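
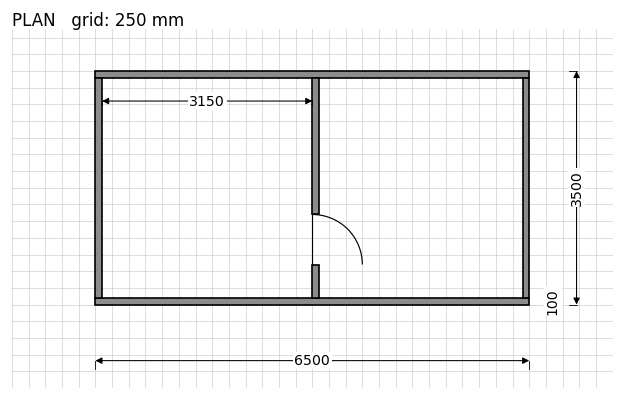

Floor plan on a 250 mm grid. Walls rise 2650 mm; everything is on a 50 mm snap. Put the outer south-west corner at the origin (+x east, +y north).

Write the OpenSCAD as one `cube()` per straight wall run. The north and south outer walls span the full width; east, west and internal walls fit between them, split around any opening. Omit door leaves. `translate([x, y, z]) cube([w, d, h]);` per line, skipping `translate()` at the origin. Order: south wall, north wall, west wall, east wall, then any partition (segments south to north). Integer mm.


cube([6500, 100, 2650]);
translate([0, 3400, 0]) cube([6500, 100, 2650]);
translate([0, 100, 0]) cube([100, 3300, 2650]);
translate([6400, 100, 0]) cube([100, 3300, 2650]);
translate([3250, 100, 0]) cube([100, 500, 2650]);
translate([3250, 1350, 0]) cube([100, 2050, 2650]);


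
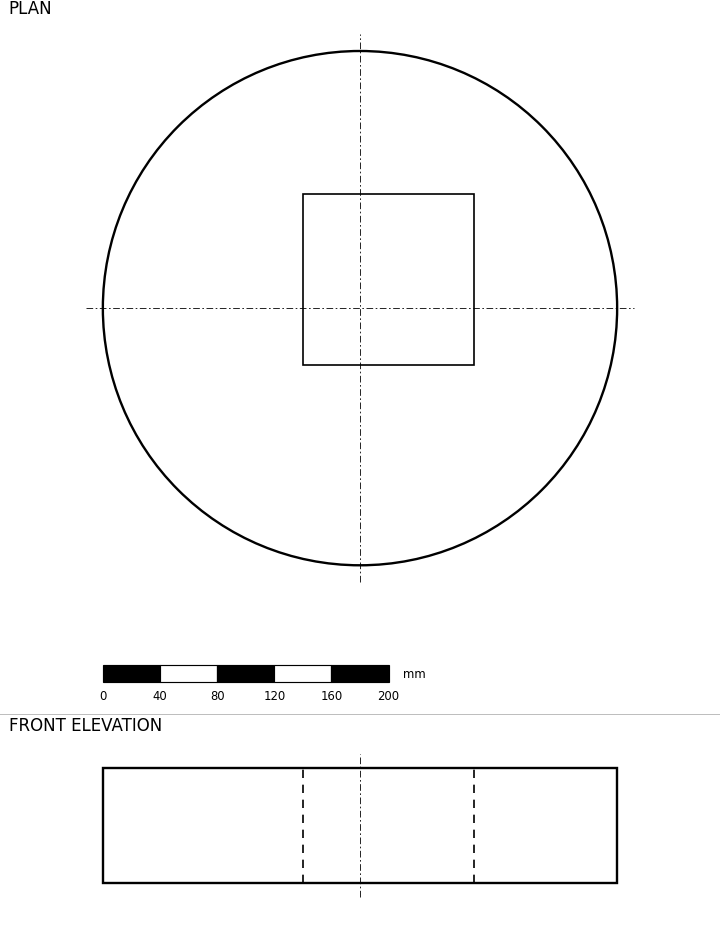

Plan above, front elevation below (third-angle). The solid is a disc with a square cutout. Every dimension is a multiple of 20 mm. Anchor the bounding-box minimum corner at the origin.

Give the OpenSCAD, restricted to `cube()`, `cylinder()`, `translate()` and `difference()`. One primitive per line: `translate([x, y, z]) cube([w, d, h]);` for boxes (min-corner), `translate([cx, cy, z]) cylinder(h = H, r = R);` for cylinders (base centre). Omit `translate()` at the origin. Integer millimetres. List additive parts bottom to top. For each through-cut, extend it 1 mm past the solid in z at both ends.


difference() {
  translate([180, 180, 0]) cylinder(h = 80, r = 180);
  translate([140, 140, -1]) cube([120, 120, 82]);
}


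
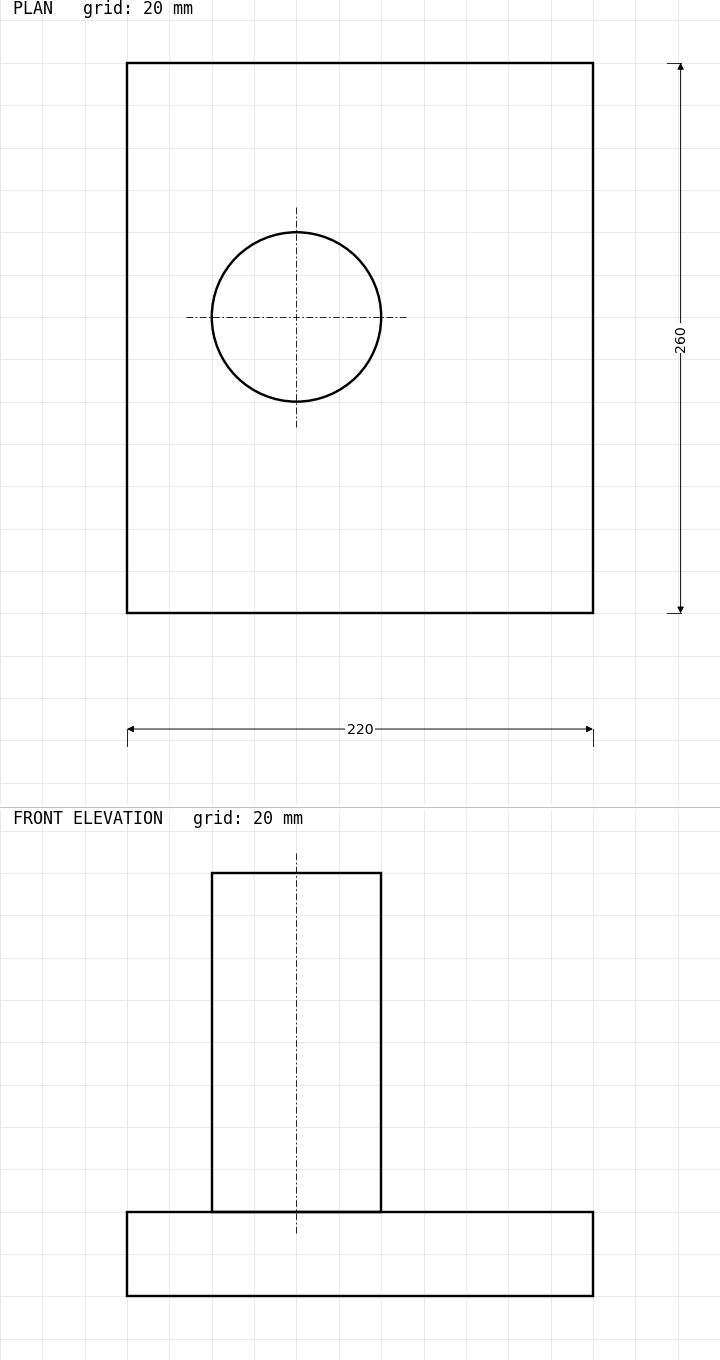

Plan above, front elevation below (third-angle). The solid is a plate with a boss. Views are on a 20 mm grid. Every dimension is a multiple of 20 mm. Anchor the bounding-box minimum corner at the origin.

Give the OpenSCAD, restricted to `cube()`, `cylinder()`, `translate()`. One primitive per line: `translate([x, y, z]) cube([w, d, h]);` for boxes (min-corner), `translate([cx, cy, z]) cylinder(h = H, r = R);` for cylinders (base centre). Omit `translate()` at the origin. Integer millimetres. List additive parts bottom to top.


cube([220, 260, 40]);
translate([80, 140, 40]) cylinder(h = 160, r = 40);


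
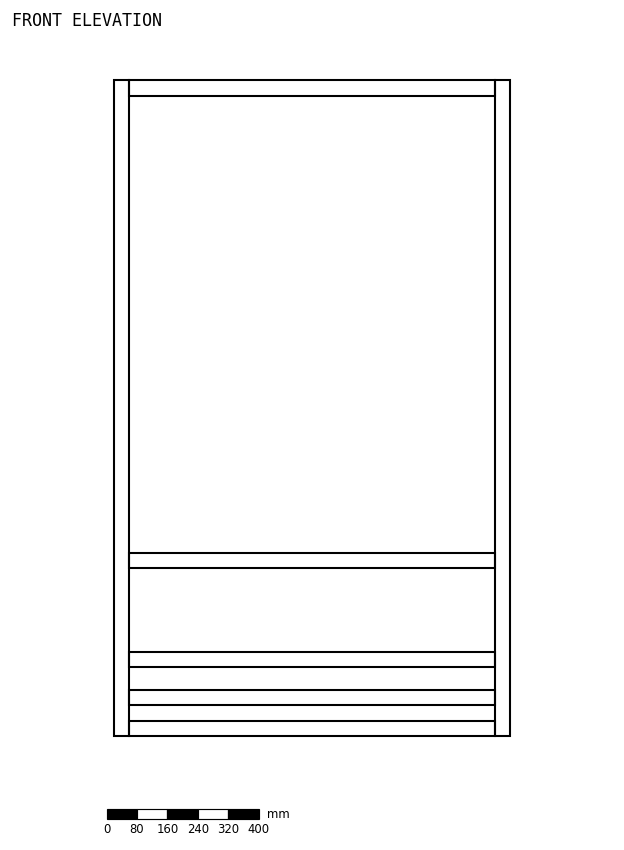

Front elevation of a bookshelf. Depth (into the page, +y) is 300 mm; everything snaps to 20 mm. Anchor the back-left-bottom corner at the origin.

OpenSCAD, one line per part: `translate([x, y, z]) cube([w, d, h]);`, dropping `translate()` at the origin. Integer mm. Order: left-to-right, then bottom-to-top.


cube([40, 300, 1720]);
translate([40, 0, 0]) cube([960, 300, 40]);
translate([40, 0, 80]) cube([960, 300, 40]);
translate([40, 0, 180]) cube([960, 300, 40]);
translate([40, 0, 440]) cube([960, 300, 40]);
translate([40, 0, 1680]) cube([960, 300, 40]);
translate([1000, 0, 0]) cube([40, 300, 1720]);


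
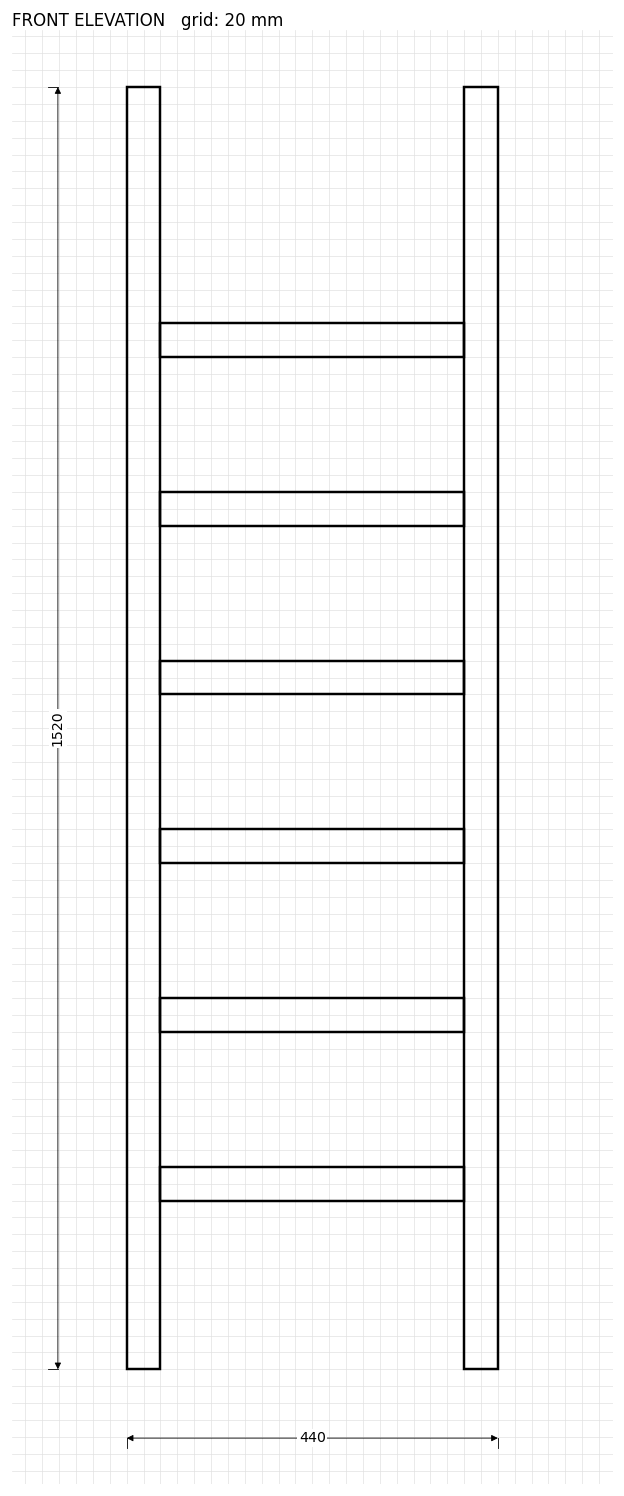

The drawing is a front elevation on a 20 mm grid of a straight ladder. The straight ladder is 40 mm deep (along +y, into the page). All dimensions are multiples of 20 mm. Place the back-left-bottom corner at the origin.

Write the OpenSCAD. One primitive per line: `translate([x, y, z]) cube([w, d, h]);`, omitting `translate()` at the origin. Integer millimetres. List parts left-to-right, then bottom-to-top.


cube([40, 40, 1520]);
translate([40, 0, 200]) cube([360, 40, 40]);
translate([40, 0, 400]) cube([360, 40, 40]);
translate([40, 0, 600]) cube([360, 40, 40]);
translate([40, 0, 800]) cube([360, 40, 40]);
translate([40, 0, 1000]) cube([360, 40, 40]);
translate([40, 0, 1200]) cube([360, 40, 40]);
translate([400, 0, 0]) cube([40, 40, 1520]);


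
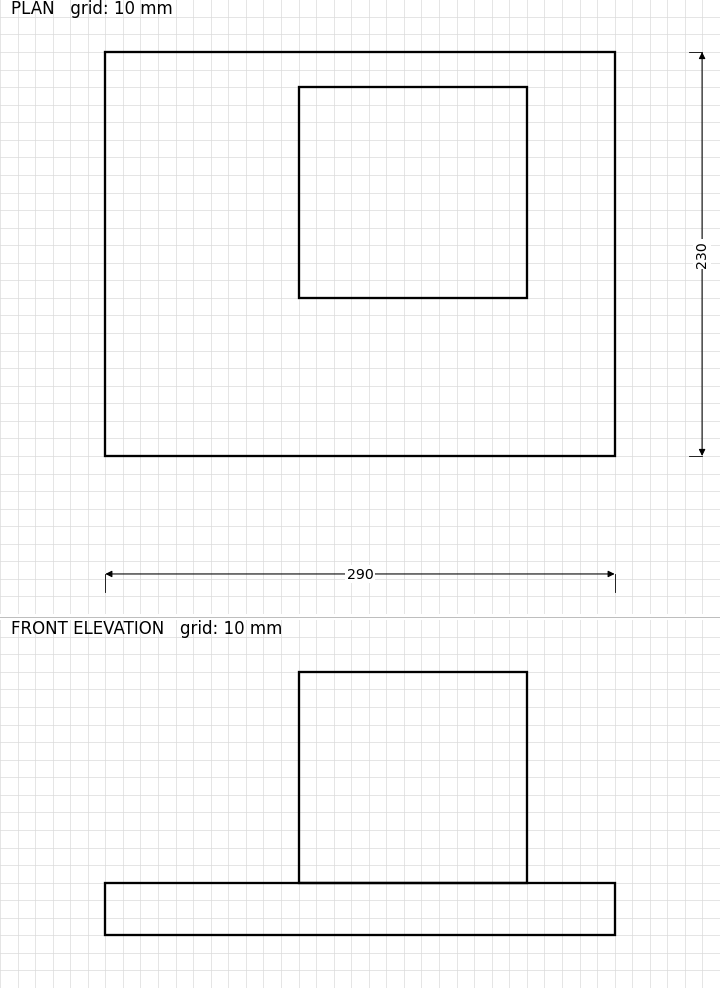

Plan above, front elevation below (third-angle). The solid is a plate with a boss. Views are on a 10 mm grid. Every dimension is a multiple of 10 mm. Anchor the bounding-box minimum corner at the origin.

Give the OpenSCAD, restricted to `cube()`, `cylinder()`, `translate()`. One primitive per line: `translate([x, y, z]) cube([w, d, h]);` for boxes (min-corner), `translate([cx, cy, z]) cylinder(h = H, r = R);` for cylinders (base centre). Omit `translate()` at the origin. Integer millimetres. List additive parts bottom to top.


cube([290, 230, 30]);
translate([110, 90, 30]) cube([130, 120, 120]);


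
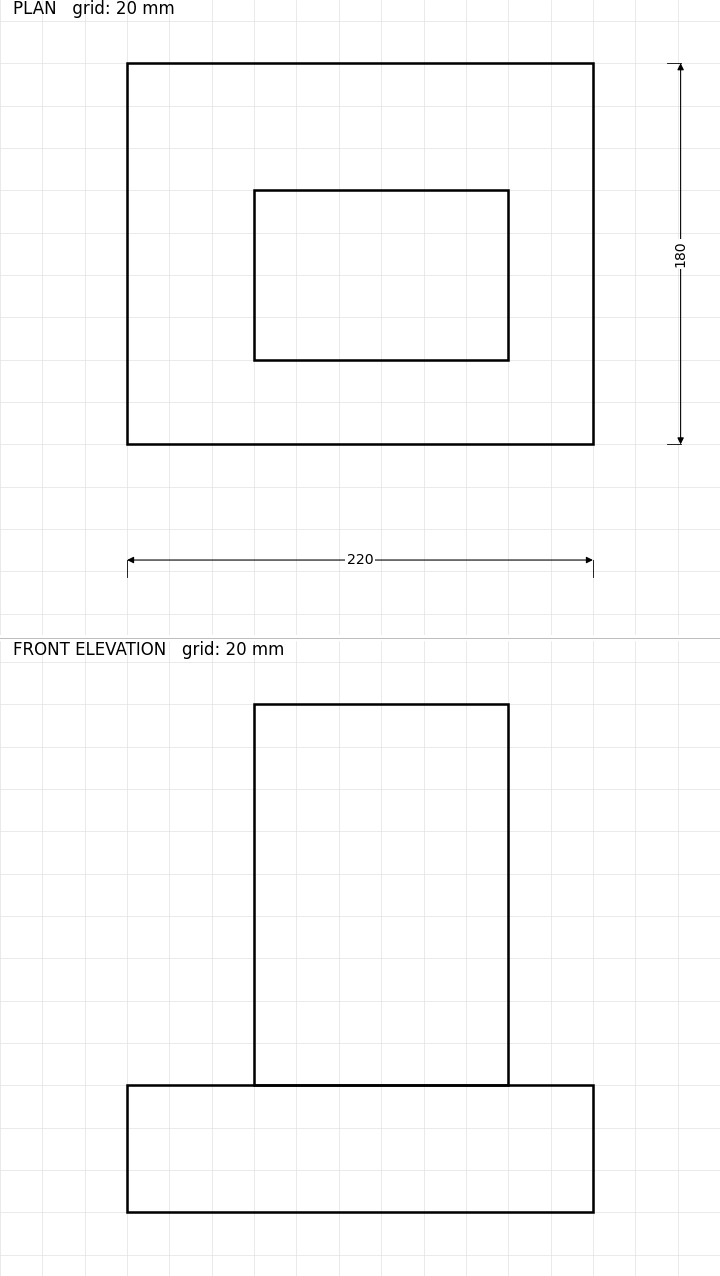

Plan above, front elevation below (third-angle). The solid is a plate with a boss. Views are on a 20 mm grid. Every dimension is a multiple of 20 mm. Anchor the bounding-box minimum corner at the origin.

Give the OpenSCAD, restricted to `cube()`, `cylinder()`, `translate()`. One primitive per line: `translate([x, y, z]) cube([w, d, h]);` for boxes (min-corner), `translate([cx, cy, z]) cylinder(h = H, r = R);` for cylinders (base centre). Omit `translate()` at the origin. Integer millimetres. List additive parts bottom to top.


cube([220, 180, 60]);
translate([60, 40, 60]) cube([120, 80, 180]);


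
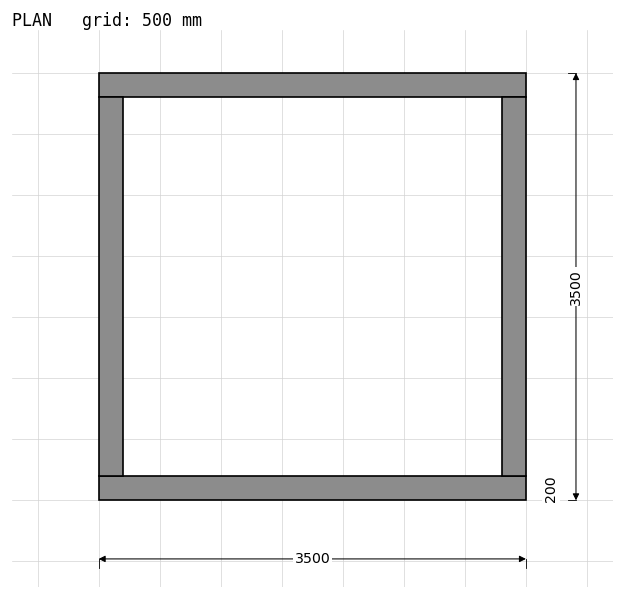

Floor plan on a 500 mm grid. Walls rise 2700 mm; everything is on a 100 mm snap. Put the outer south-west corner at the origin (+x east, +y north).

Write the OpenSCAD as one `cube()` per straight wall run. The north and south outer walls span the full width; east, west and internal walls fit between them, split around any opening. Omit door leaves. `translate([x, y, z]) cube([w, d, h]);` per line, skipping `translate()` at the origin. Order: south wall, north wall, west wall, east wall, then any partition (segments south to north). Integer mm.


cube([3500, 200, 2700]);
translate([0, 3300, 0]) cube([3500, 200, 2700]);
translate([0, 200, 0]) cube([200, 3100, 2700]);
translate([3300, 200, 0]) cube([200, 3100, 2700]);


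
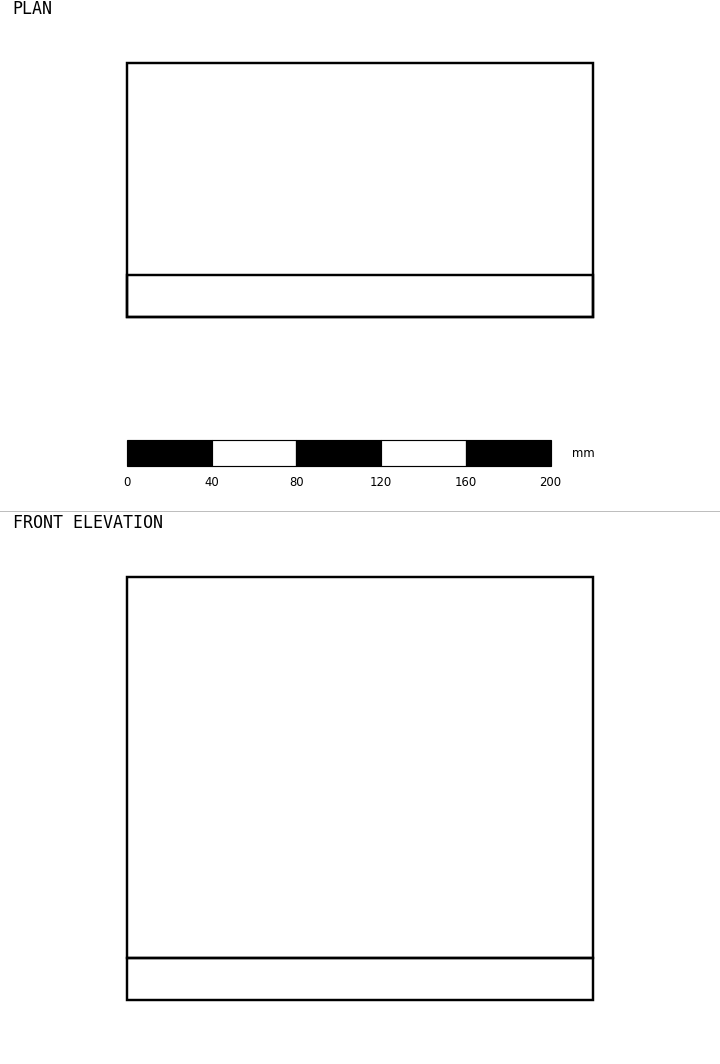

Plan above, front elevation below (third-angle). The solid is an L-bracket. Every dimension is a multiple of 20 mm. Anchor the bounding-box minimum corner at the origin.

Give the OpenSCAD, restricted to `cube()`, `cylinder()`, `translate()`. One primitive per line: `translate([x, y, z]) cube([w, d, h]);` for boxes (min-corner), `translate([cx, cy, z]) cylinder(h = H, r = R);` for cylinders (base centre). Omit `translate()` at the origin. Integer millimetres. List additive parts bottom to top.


cube([220, 120, 20]);
translate([0, 0, 20]) cube([220, 20, 180]);


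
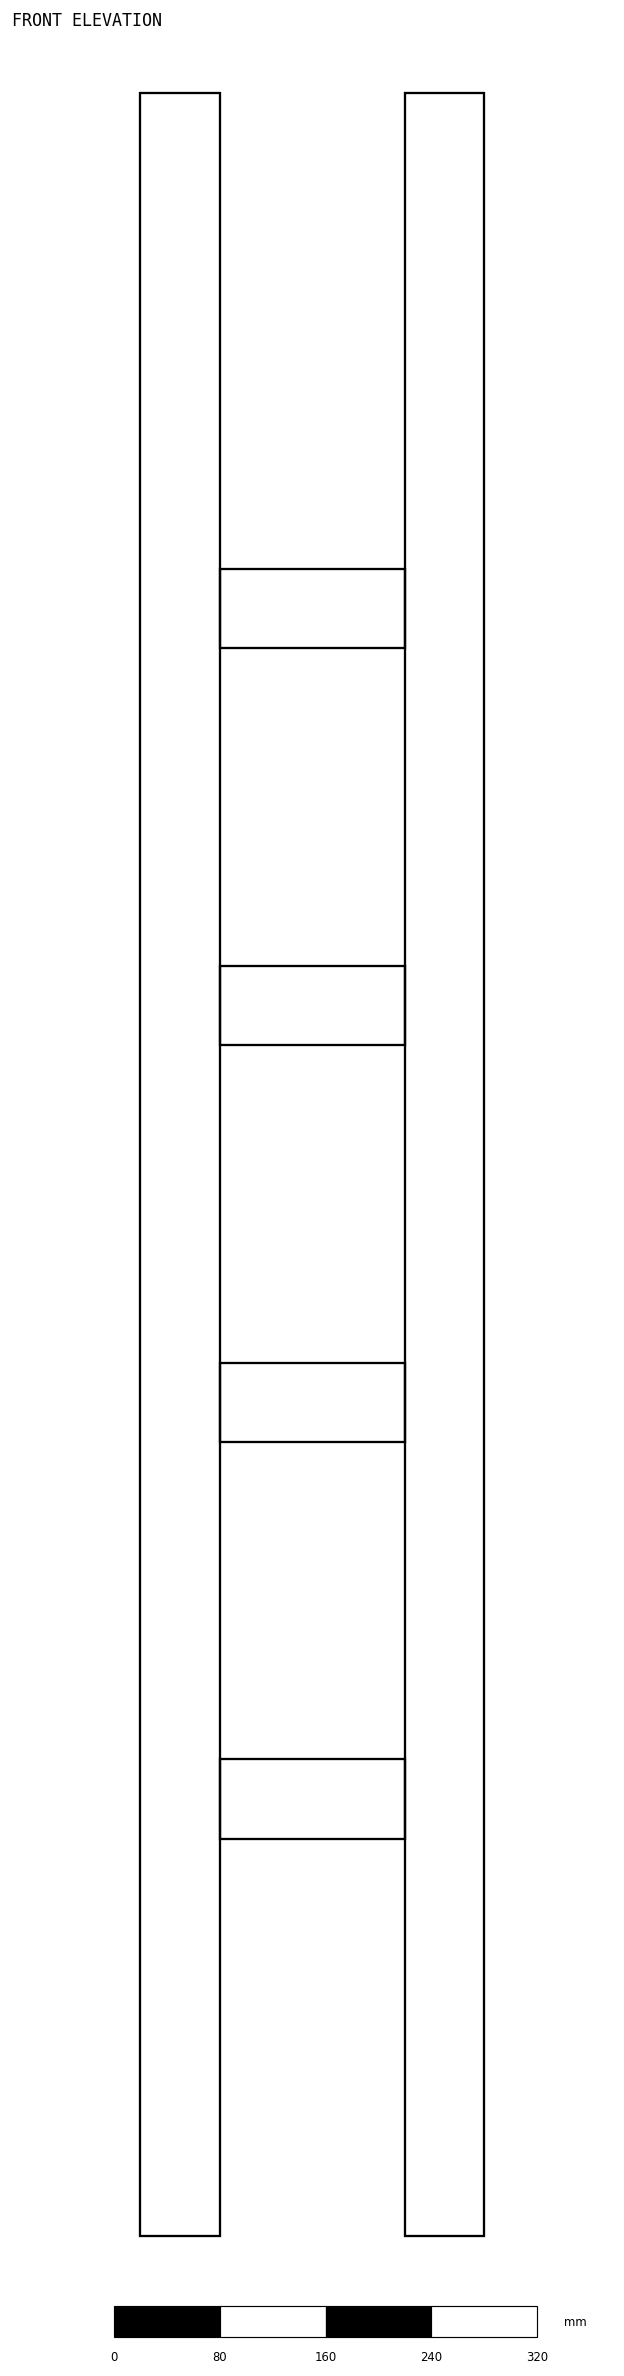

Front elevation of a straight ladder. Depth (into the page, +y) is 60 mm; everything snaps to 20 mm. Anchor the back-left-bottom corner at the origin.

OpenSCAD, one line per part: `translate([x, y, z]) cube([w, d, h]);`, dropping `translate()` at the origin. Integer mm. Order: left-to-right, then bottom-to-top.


cube([60, 60, 1620]);
translate([60, 0, 300]) cube([140, 60, 60]);
translate([60, 0, 600]) cube([140, 60, 60]);
translate([60, 0, 900]) cube([140, 60, 60]);
translate([60, 0, 1200]) cube([140, 60, 60]);
translate([200, 0, 0]) cube([60, 60, 1620]);


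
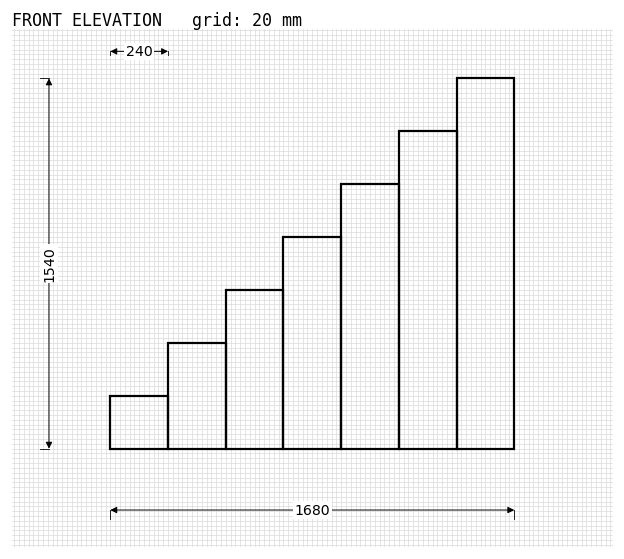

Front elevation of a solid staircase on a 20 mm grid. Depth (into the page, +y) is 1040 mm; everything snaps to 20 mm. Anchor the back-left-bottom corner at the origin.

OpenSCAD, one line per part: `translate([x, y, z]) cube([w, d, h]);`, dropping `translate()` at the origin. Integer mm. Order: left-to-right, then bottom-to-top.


cube([240, 1040, 220]);
translate([240, 0, 0]) cube([240, 1040, 440]);
translate([480, 0, 0]) cube([240, 1040, 660]);
translate([720, 0, 0]) cube([240, 1040, 880]);
translate([960, 0, 0]) cube([240, 1040, 1100]);
translate([1200, 0, 0]) cube([240, 1040, 1320]);
translate([1440, 0, 0]) cube([240, 1040, 1540]);


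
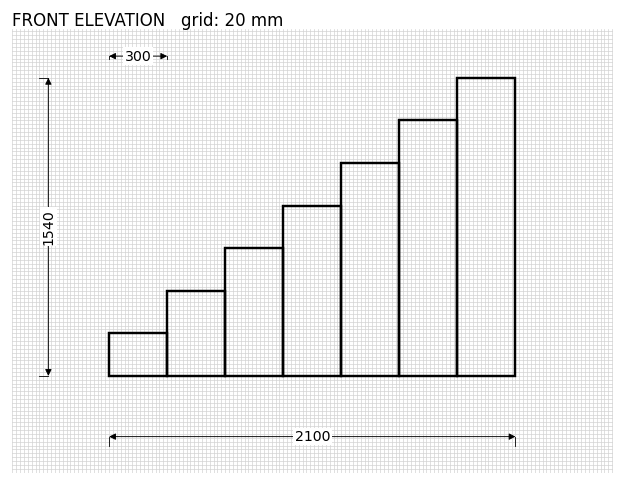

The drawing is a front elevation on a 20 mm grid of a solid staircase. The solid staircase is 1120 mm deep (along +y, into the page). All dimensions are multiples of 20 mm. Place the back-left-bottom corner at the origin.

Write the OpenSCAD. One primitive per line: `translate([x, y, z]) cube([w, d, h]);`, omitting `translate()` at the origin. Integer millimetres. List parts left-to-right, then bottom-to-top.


cube([300, 1120, 220]);
translate([300, 0, 0]) cube([300, 1120, 440]);
translate([600, 0, 0]) cube([300, 1120, 660]);
translate([900, 0, 0]) cube([300, 1120, 880]);
translate([1200, 0, 0]) cube([300, 1120, 1100]);
translate([1500, 0, 0]) cube([300, 1120, 1320]);
translate([1800, 0, 0]) cube([300, 1120, 1540]);


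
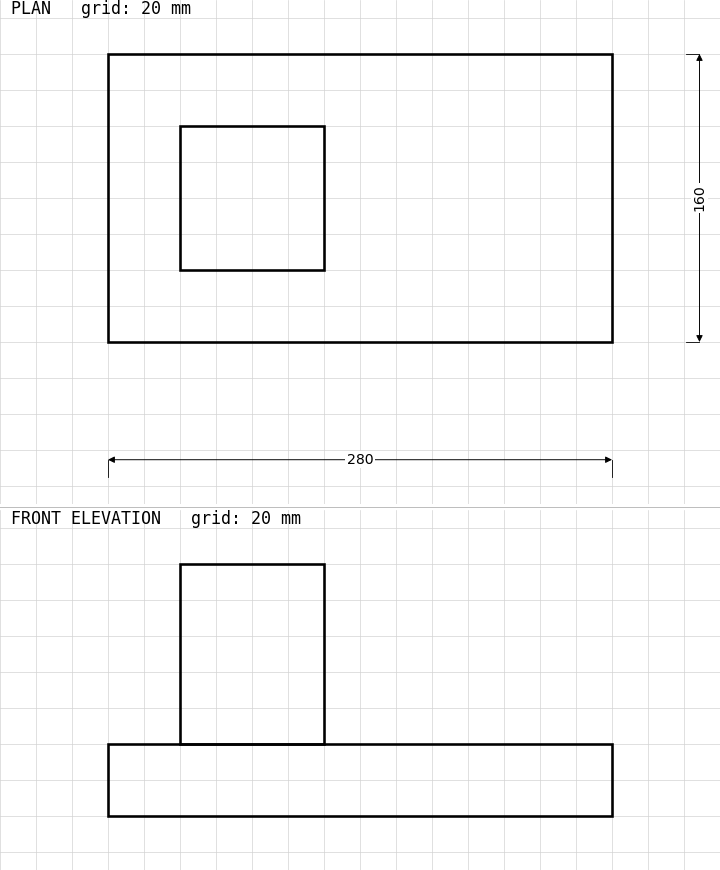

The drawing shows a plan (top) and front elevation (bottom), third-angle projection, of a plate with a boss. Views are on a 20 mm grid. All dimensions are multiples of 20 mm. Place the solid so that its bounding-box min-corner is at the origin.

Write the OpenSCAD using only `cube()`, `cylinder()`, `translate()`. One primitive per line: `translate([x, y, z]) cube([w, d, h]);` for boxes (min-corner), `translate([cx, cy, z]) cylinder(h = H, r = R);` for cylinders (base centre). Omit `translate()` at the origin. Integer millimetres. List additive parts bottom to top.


cube([280, 160, 40]);
translate([40, 40, 40]) cube([80, 80, 100]);


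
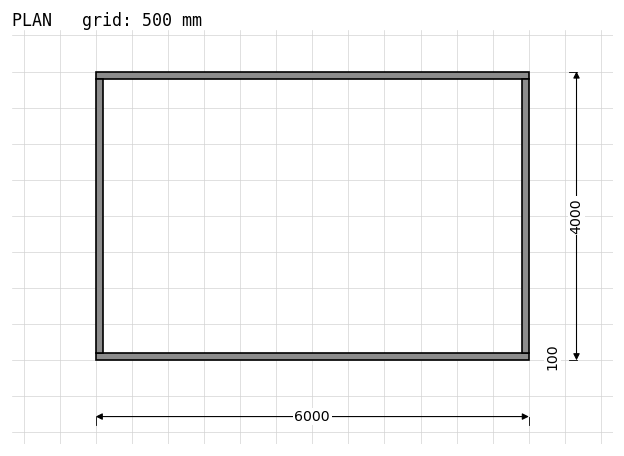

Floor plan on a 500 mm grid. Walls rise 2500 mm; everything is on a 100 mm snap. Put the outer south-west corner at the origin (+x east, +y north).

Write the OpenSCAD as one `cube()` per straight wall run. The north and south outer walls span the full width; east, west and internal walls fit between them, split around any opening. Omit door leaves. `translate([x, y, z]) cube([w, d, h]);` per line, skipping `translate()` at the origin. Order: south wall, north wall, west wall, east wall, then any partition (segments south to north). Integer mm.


cube([6000, 100, 2500]);
translate([0, 3900, 0]) cube([6000, 100, 2500]);
translate([0, 100, 0]) cube([100, 3800, 2500]);
translate([5900, 100, 0]) cube([100, 3800, 2500]);


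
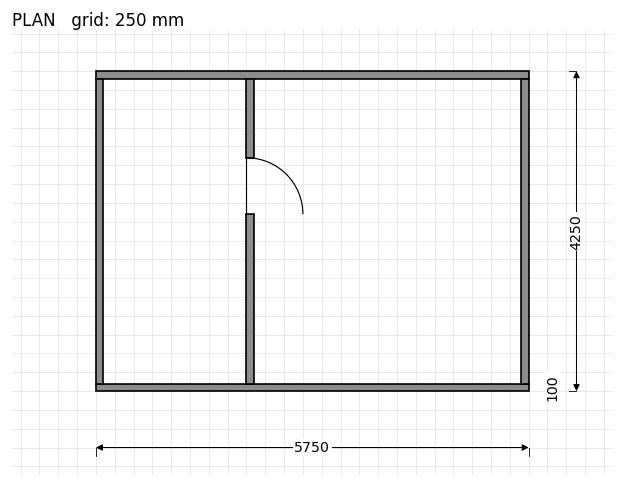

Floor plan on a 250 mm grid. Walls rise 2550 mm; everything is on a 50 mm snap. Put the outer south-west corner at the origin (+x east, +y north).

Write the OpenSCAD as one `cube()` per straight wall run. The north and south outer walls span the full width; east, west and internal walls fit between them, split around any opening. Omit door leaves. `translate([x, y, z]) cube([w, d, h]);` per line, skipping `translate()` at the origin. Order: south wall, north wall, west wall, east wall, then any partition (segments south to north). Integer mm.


cube([5750, 100, 2550]);
translate([0, 4150, 0]) cube([5750, 100, 2550]);
translate([0, 100, 0]) cube([100, 4050, 2550]);
translate([5650, 100, 0]) cube([100, 4050, 2550]);
translate([2000, 100, 0]) cube([100, 2250, 2550]);
translate([2000, 3100, 0]) cube([100, 1050, 2550]);


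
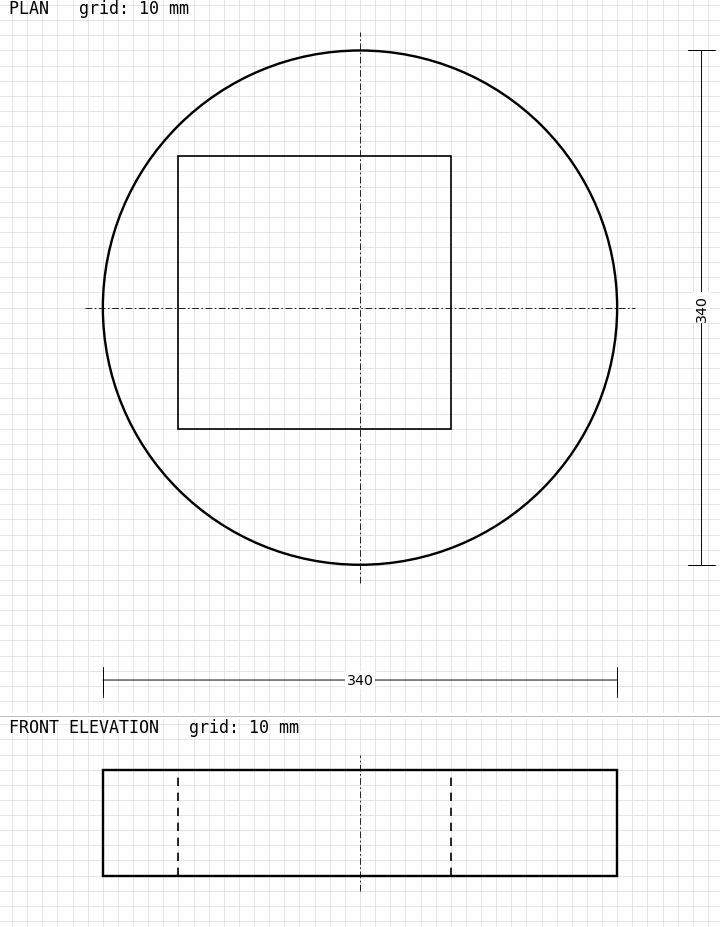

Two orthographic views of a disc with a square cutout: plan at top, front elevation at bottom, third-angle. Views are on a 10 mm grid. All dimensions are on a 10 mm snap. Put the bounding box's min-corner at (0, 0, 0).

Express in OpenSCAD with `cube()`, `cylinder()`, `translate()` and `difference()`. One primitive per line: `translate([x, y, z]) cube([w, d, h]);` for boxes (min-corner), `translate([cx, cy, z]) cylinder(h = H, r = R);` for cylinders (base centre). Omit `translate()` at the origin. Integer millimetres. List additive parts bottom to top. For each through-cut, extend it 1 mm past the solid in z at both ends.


difference() {
  translate([170, 170, 0]) cylinder(h = 70, r = 170);
  translate([50, 90, -1]) cube([180, 180, 72]);
}


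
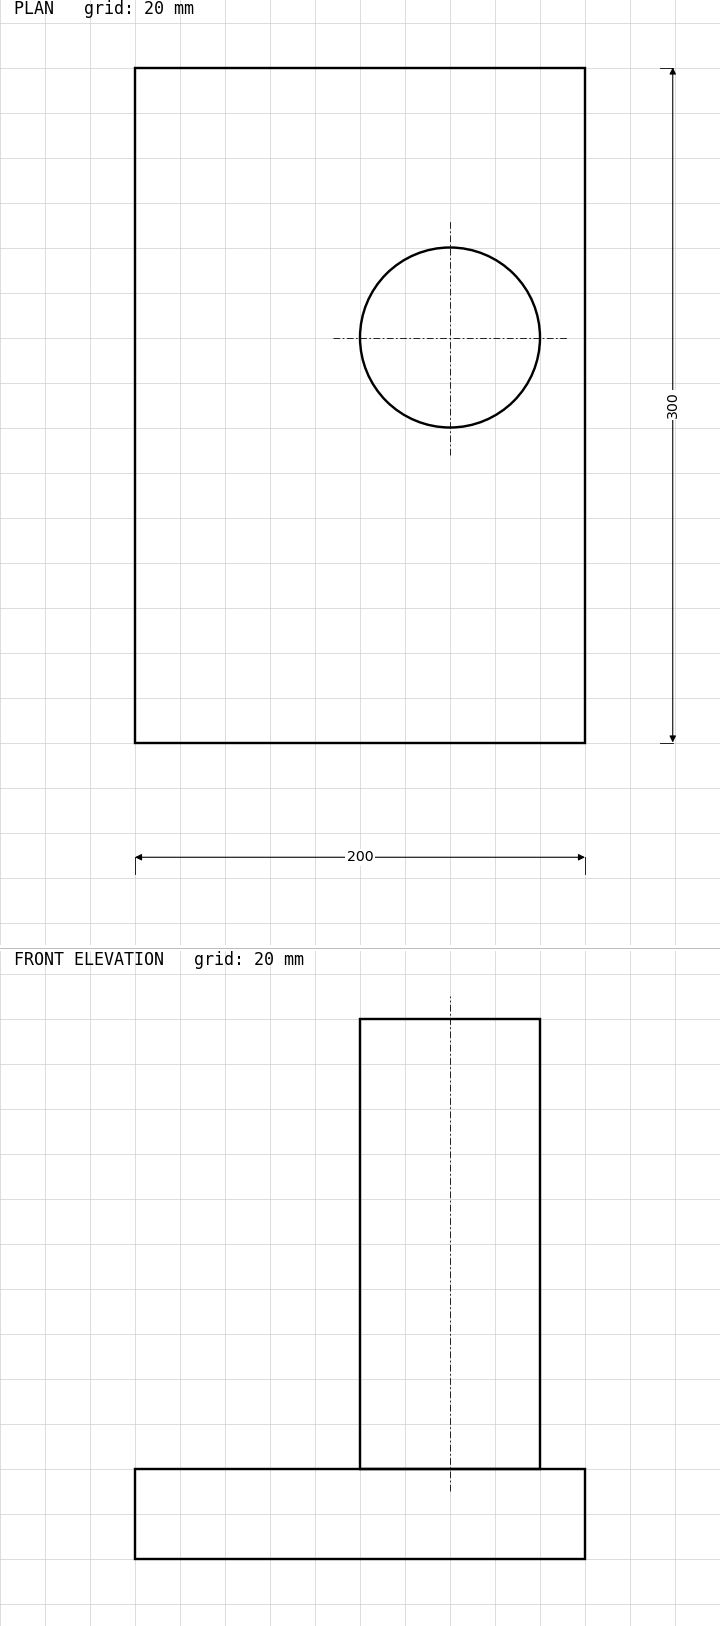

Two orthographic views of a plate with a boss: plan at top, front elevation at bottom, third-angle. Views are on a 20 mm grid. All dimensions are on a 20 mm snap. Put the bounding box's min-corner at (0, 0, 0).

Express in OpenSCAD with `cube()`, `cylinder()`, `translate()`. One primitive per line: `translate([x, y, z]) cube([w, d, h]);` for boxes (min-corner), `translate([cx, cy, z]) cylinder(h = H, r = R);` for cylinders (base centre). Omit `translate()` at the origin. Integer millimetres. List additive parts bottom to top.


cube([200, 300, 40]);
translate([140, 180, 40]) cylinder(h = 200, r = 40);


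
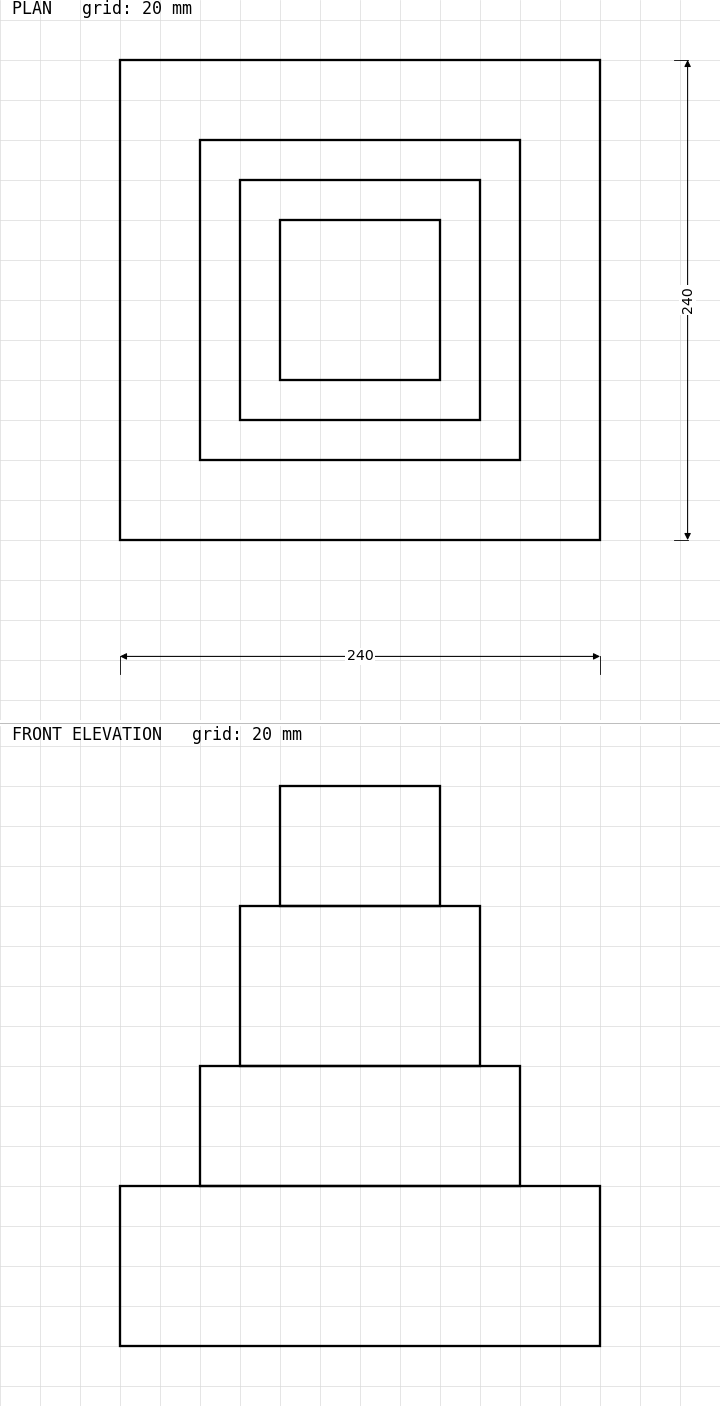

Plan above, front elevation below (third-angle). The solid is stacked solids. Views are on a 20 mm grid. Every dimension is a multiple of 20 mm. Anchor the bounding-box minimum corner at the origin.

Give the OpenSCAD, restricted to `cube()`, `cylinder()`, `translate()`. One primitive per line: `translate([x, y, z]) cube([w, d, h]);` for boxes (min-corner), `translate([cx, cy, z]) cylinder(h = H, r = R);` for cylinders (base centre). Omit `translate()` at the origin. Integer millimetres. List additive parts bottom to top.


cube([240, 240, 80]);
translate([40, 40, 80]) cube([160, 160, 60]);
translate([60, 60, 140]) cube([120, 120, 80]);
translate([80, 80, 220]) cube([80, 80, 60]);


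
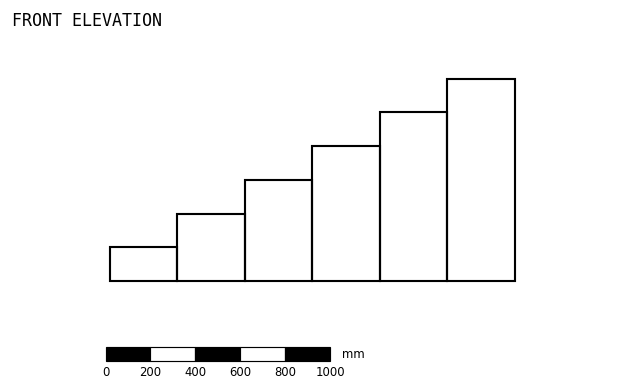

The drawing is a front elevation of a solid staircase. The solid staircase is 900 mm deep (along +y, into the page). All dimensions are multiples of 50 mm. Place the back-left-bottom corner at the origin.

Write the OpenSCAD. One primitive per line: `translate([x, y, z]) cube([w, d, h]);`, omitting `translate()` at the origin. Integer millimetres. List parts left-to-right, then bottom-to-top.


cube([300, 900, 150]);
translate([300, 0, 0]) cube([300, 900, 300]);
translate([600, 0, 0]) cube([300, 900, 450]);
translate([900, 0, 0]) cube([300, 900, 600]);
translate([1200, 0, 0]) cube([300, 900, 750]);
translate([1500, 0, 0]) cube([300, 900, 900]);


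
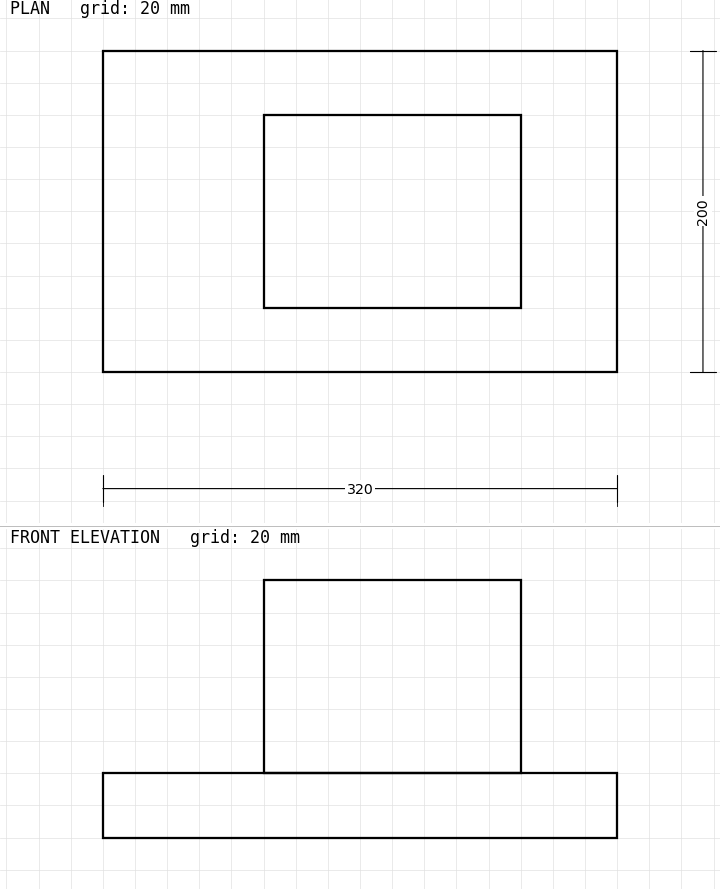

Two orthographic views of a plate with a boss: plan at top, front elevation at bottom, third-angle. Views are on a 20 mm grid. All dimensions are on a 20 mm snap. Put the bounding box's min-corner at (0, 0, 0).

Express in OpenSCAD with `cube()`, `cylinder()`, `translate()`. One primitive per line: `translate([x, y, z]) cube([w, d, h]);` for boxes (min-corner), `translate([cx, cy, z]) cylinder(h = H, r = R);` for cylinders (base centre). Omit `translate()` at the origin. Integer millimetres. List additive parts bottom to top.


cube([320, 200, 40]);
translate([100, 40, 40]) cube([160, 120, 120]);


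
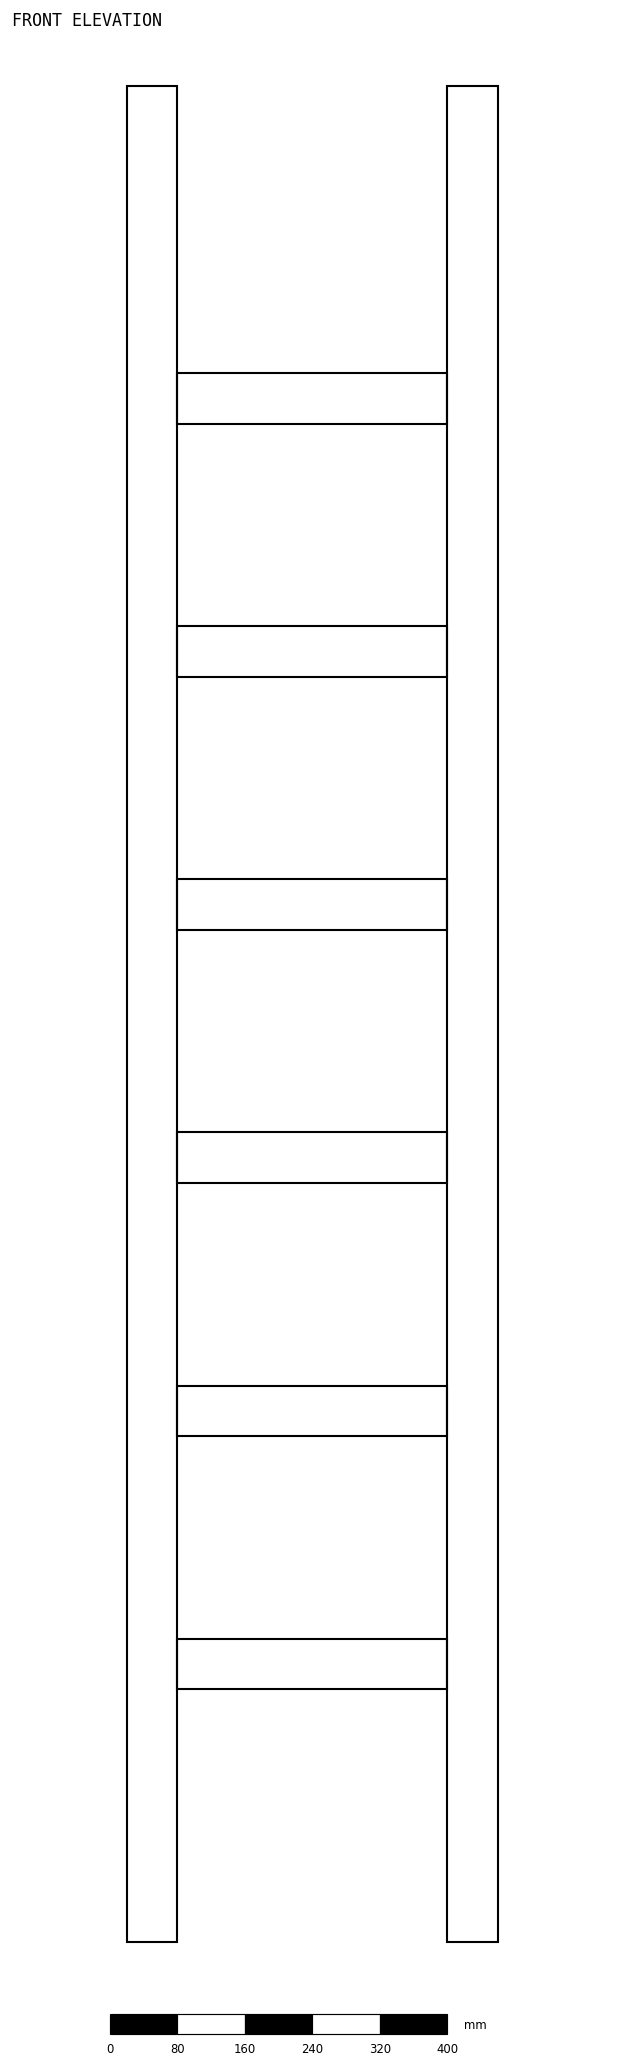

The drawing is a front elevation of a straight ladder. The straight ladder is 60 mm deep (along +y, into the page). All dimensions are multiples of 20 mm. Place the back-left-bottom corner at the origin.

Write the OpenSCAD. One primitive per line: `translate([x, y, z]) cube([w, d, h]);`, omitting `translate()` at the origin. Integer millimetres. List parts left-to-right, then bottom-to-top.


cube([60, 60, 2200]);
translate([60, 0, 300]) cube([320, 60, 60]);
translate([60, 0, 600]) cube([320, 60, 60]);
translate([60, 0, 900]) cube([320, 60, 60]);
translate([60, 0, 1200]) cube([320, 60, 60]);
translate([60, 0, 1500]) cube([320, 60, 60]);
translate([60, 0, 1800]) cube([320, 60, 60]);
translate([380, 0, 0]) cube([60, 60, 2200]);


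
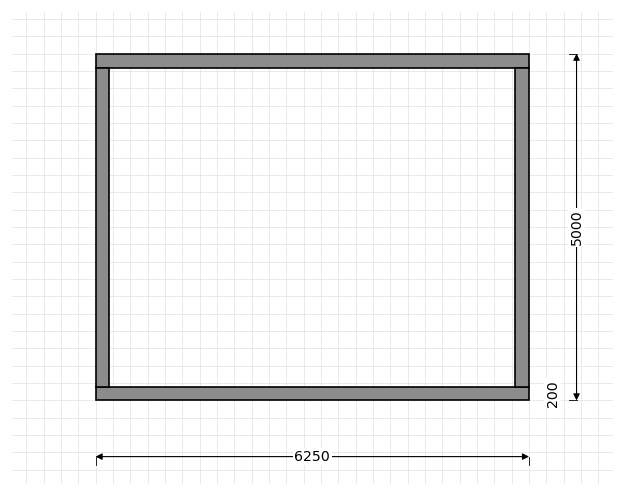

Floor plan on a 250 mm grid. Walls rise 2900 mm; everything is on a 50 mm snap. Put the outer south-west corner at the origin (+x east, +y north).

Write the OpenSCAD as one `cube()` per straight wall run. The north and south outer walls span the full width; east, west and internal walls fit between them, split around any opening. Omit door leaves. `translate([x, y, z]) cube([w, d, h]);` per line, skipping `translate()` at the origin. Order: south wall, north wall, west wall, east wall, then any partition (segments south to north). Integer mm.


cube([6250, 200, 2900]);
translate([0, 4800, 0]) cube([6250, 200, 2900]);
translate([0, 200, 0]) cube([200, 4600, 2900]);
translate([6050, 200, 0]) cube([200, 4600, 2900]);


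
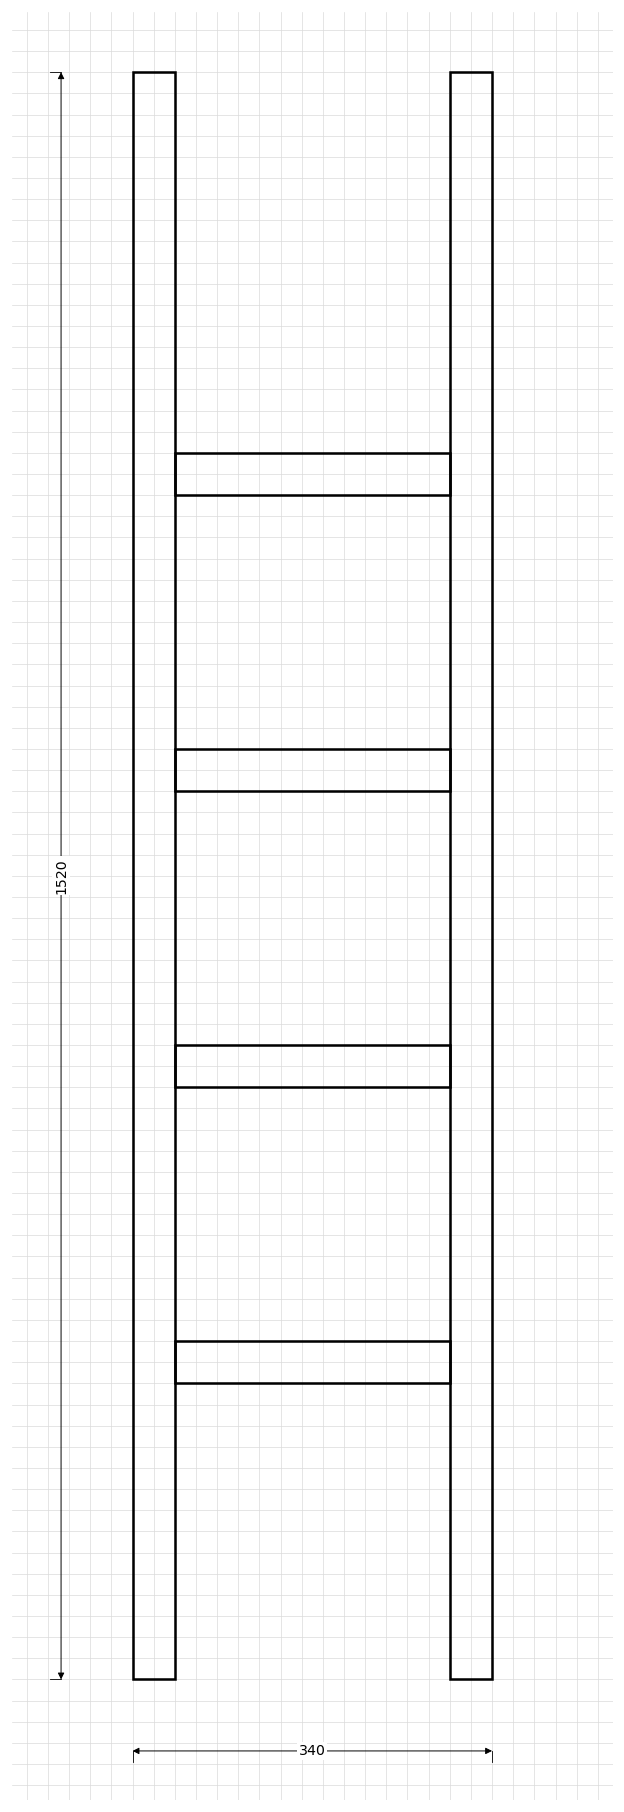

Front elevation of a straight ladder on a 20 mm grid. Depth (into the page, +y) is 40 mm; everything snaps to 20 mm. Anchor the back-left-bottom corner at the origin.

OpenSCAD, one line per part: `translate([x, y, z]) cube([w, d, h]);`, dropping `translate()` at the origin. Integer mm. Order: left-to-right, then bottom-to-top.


cube([40, 40, 1520]);
translate([40, 0, 280]) cube([260, 40, 40]);
translate([40, 0, 560]) cube([260, 40, 40]);
translate([40, 0, 840]) cube([260, 40, 40]);
translate([40, 0, 1120]) cube([260, 40, 40]);
translate([300, 0, 0]) cube([40, 40, 1520]);


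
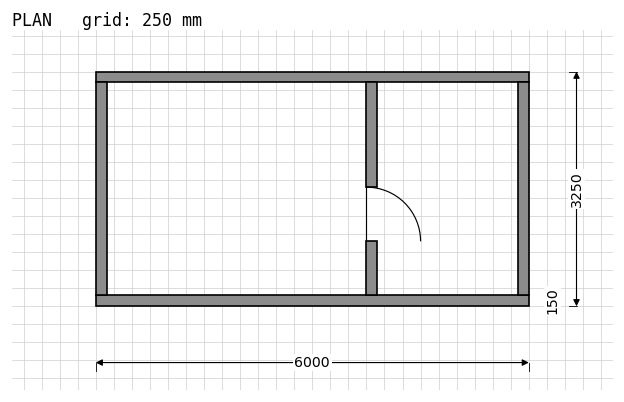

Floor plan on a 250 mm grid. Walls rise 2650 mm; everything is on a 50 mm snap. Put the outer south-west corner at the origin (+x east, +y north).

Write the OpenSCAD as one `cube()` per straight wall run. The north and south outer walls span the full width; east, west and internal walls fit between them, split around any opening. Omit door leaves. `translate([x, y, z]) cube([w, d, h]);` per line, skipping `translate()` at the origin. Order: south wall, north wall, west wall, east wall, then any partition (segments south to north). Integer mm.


cube([6000, 150, 2650]);
translate([0, 3100, 0]) cube([6000, 150, 2650]);
translate([0, 150, 0]) cube([150, 2950, 2650]);
translate([5850, 150, 0]) cube([150, 2950, 2650]);
translate([3750, 150, 0]) cube([150, 750, 2650]);
translate([3750, 1650, 0]) cube([150, 1450, 2650]);


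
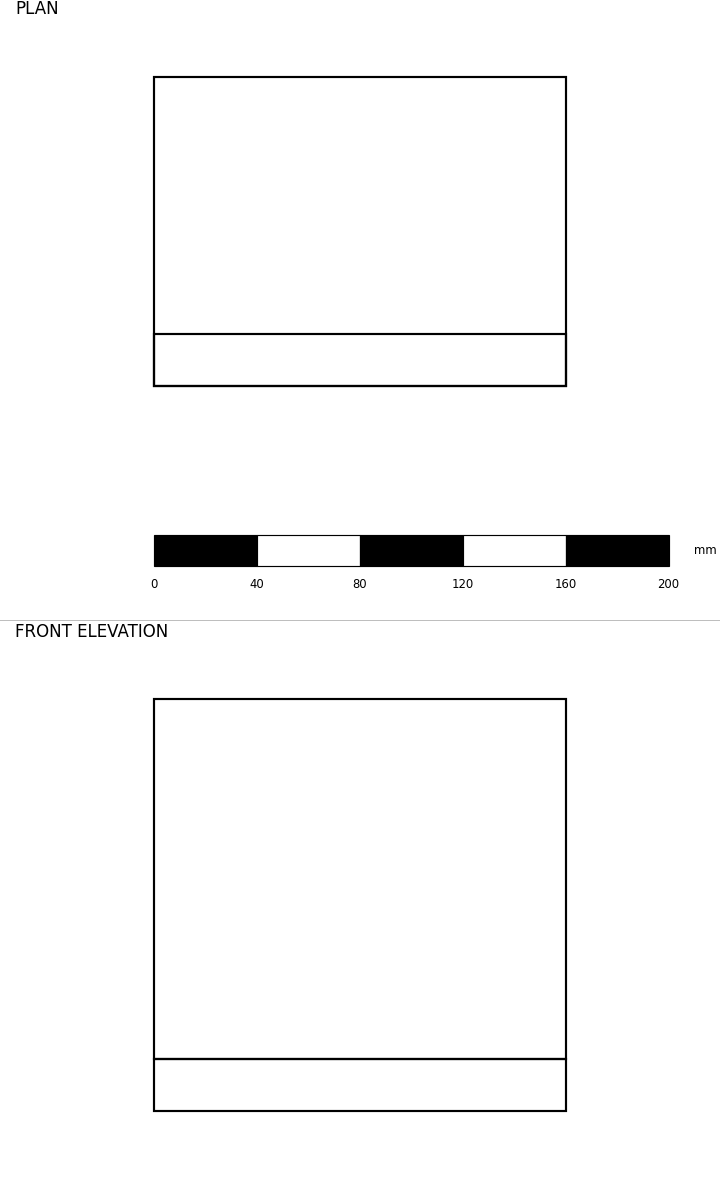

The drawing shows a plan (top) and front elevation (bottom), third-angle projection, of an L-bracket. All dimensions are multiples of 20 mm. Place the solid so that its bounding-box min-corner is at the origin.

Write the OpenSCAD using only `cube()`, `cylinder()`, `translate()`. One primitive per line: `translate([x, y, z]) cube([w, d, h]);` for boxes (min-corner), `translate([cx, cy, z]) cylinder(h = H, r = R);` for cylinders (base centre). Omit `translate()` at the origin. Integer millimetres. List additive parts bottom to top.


cube([160, 120, 20]);
translate([0, 0, 20]) cube([160, 20, 140]);


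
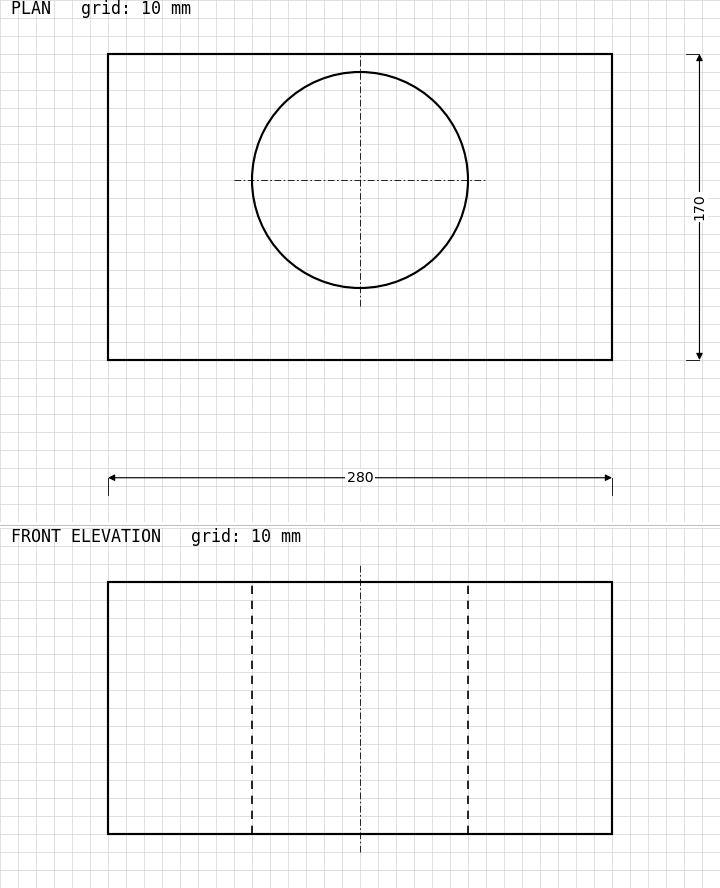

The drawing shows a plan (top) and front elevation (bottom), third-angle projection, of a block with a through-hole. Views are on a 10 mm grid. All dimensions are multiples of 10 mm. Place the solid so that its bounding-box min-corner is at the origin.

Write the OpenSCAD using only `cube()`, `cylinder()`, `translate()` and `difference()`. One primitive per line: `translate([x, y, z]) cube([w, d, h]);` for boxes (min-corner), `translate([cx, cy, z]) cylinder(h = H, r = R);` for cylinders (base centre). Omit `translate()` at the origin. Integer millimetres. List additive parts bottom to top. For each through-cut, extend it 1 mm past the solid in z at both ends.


difference() {
  cube([280, 170, 140]);
  translate([140, 100, -1]) cylinder(h = 142, r = 60);
}


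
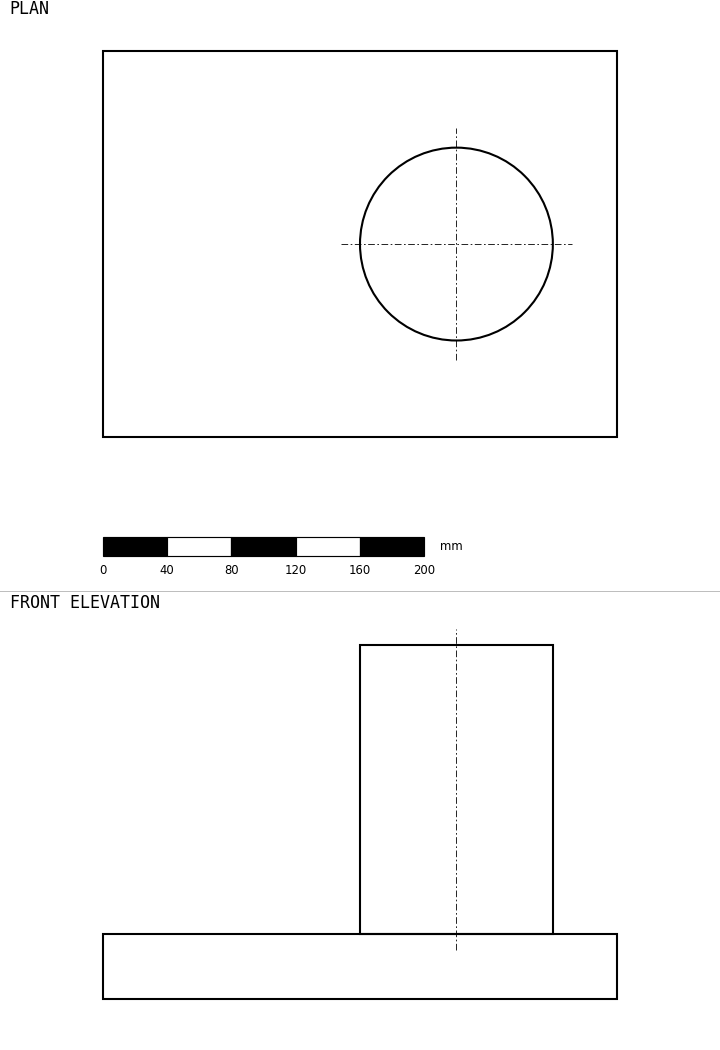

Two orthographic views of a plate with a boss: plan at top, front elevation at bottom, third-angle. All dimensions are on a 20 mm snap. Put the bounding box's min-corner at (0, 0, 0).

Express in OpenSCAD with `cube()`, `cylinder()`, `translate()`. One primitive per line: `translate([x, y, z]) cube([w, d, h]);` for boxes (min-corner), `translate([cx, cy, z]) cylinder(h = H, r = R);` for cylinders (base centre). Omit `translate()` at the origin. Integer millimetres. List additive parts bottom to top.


cube([320, 240, 40]);
translate([220, 120, 40]) cylinder(h = 180, r = 60);


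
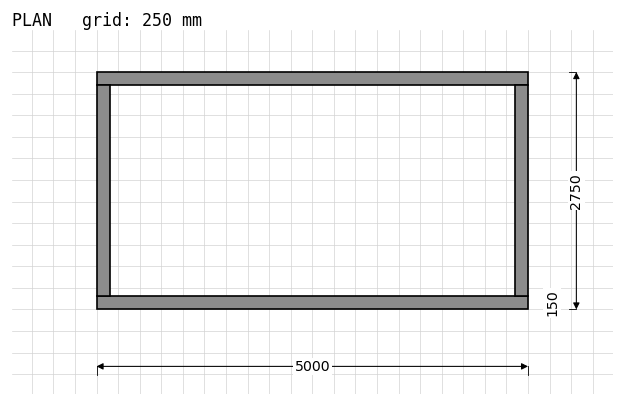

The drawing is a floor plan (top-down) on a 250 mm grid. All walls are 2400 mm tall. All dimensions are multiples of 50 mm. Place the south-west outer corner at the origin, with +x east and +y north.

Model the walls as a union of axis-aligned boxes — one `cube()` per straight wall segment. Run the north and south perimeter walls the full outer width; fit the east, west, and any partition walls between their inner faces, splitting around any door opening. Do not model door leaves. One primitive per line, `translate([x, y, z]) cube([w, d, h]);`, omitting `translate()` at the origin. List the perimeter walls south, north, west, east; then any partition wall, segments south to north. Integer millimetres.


cube([5000, 150, 2400]);
translate([0, 2600, 0]) cube([5000, 150, 2400]);
translate([0, 150, 0]) cube([150, 2450, 2400]);
translate([4850, 150, 0]) cube([150, 2450, 2400]);


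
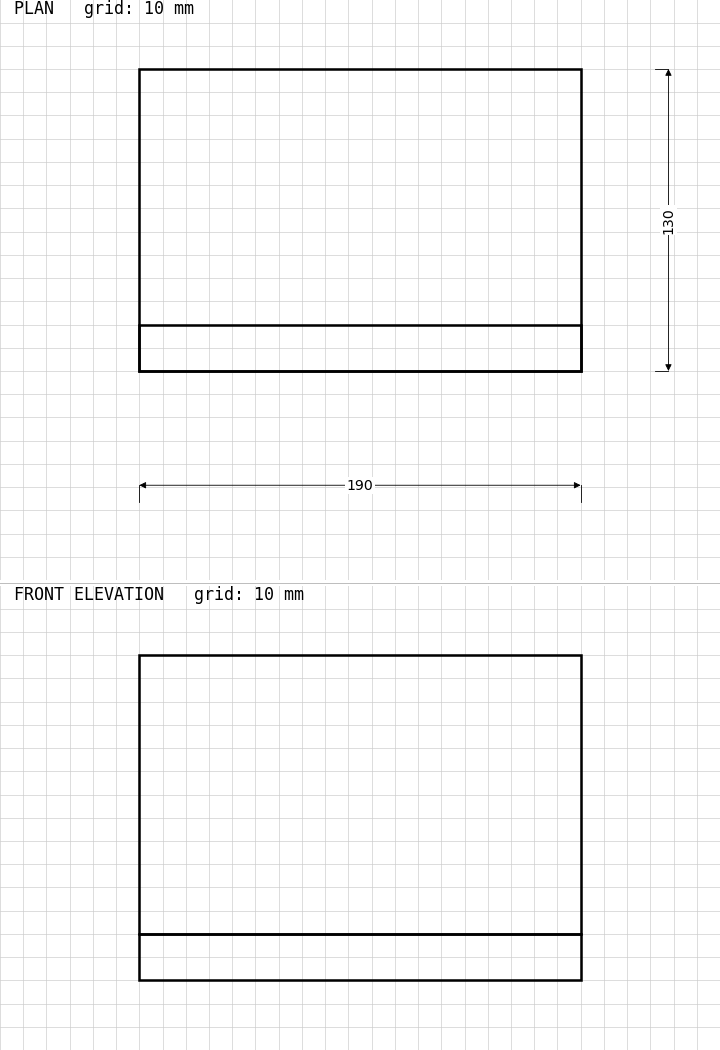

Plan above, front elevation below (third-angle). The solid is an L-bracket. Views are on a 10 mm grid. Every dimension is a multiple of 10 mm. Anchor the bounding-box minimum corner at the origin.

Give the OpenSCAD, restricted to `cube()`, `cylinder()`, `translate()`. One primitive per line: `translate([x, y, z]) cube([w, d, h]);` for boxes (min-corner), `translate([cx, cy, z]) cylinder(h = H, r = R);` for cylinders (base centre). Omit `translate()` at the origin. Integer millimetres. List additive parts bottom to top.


cube([190, 130, 20]);
translate([0, 0, 20]) cube([190, 20, 120]);


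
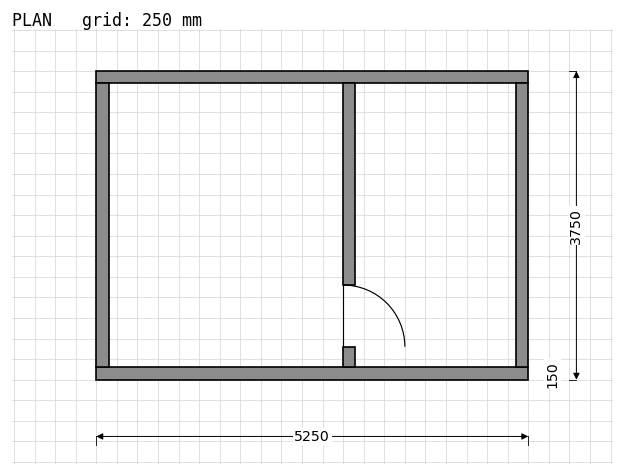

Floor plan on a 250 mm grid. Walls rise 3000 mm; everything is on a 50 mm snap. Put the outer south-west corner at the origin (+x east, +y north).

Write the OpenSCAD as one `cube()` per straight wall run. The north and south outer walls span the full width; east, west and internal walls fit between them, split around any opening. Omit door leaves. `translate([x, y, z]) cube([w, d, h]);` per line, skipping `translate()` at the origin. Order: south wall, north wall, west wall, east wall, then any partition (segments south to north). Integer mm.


cube([5250, 150, 3000]);
translate([0, 3600, 0]) cube([5250, 150, 3000]);
translate([0, 150, 0]) cube([150, 3450, 3000]);
translate([5100, 150, 0]) cube([150, 3450, 3000]);
translate([3000, 150, 0]) cube([150, 250, 3000]);
translate([3000, 1150, 0]) cube([150, 2450, 3000]);


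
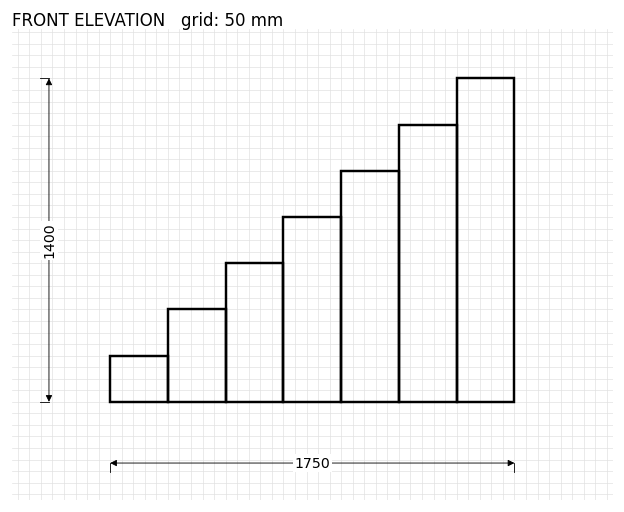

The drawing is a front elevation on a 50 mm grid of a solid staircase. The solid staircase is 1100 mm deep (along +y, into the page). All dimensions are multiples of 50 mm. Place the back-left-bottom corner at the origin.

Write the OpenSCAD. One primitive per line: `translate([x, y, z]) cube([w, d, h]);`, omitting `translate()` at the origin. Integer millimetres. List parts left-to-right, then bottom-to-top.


cube([250, 1100, 200]);
translate([250, 0, 0]) cube([250, 1100, 400]);
translate([500, 0, 0]) cube([250, 1100, 600]);
translate([750, 0, 0]) cube([250, 1100, 800]);
translate([1000, 0, 0]) cube([250, 1100, 1000]);
translate([1250, 0, 0]) cube([250, 1100, 1200]);
translate([1500, 0, 0]) cube([250, 1100, 1400]);


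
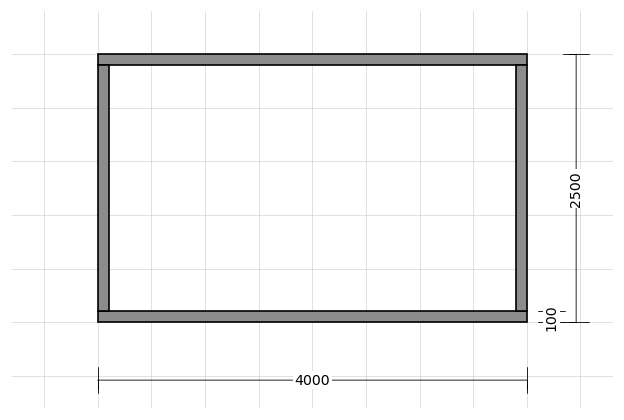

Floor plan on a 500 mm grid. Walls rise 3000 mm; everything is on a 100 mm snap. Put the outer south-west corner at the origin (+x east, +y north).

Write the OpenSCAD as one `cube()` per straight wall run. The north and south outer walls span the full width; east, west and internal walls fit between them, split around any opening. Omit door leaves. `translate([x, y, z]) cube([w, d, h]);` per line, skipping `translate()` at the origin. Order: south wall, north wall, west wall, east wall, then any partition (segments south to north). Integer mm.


cube([4000, 100, 3000]);
translate([0, 2400, 0]) cube([4000, 100, 3000]);
translate([0, 100, 0]) cube([100, 2300, 3000]);
translate([3900, 100, 0]) cube([100, 2300, 3000]);


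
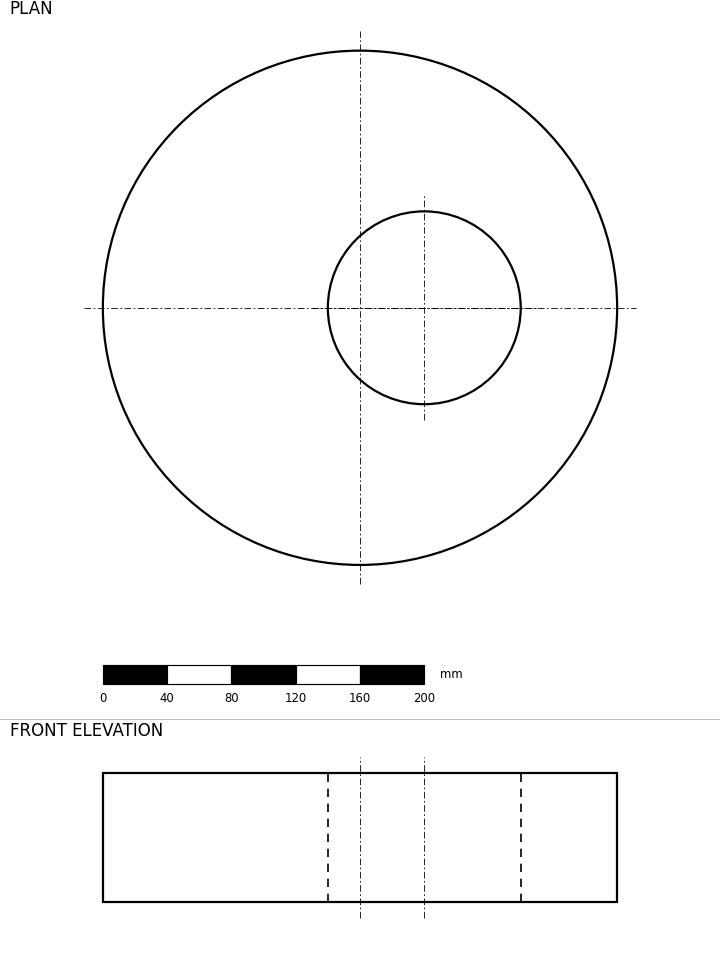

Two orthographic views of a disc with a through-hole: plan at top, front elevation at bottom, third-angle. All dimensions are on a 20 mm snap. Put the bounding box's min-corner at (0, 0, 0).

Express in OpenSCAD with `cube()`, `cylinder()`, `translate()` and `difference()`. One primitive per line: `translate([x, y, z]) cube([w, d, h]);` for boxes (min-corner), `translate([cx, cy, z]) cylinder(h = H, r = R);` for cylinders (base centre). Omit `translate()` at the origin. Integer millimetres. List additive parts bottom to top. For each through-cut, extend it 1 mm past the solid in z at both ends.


difference() {
  translate([160, 160, 0]) cylinder(h = 80, r = 160);
  translate([200, 160, -1]) cylinder(h = 82, r = 60);
}


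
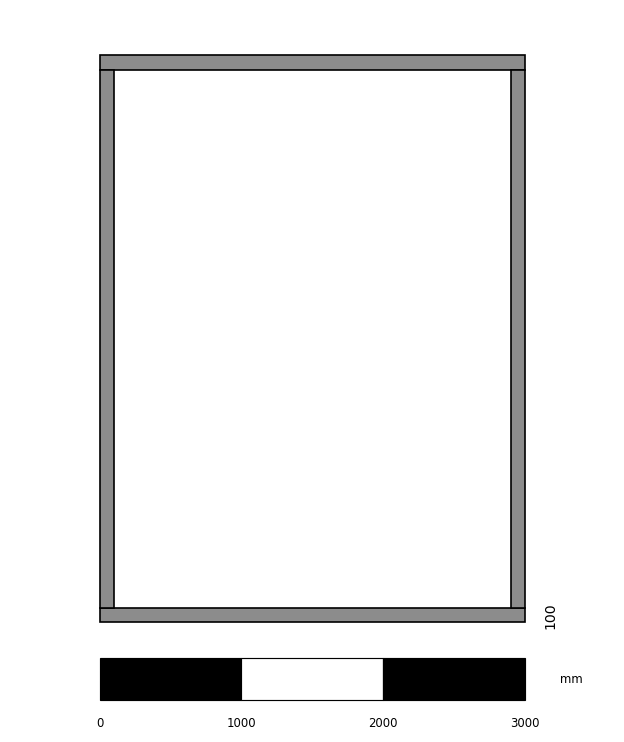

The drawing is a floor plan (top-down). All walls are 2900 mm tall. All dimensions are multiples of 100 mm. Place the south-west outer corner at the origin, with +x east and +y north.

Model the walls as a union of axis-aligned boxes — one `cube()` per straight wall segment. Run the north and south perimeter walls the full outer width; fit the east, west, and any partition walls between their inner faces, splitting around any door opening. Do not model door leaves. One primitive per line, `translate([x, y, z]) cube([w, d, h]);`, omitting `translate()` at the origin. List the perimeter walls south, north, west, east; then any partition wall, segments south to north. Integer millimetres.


cube([3000, 100, 2900]);
translate([0, 3900, 0]) cube([3000, 100, 2900]);
translate([0, 100, 0]) cube([100, 3800, 2900]);
translate([2900, 100, 0]) cube([100, 3800, 2900]);


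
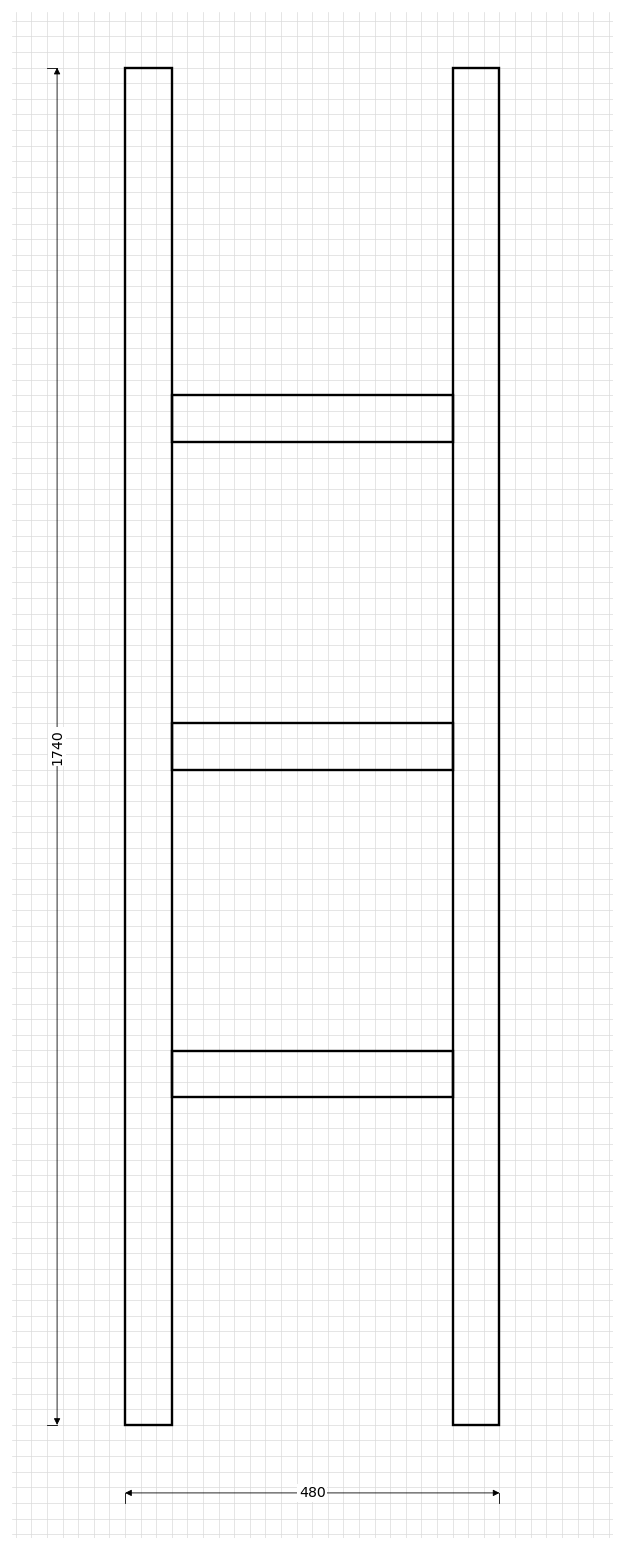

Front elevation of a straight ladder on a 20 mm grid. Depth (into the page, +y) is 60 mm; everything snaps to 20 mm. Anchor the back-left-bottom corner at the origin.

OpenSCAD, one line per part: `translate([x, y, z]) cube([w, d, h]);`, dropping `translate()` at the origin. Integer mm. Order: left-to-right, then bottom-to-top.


cube([60, 60, 1740]);
translate([60, 0, 420]) cube([360, 60, 60]);
translate([60, 0, 840]) cube([360, 60, 60]);
translate([60, 0, 1260]) cube([360, 60, 60]);
translate([420, 0, 0]) cube([60, 60, 1740]);
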